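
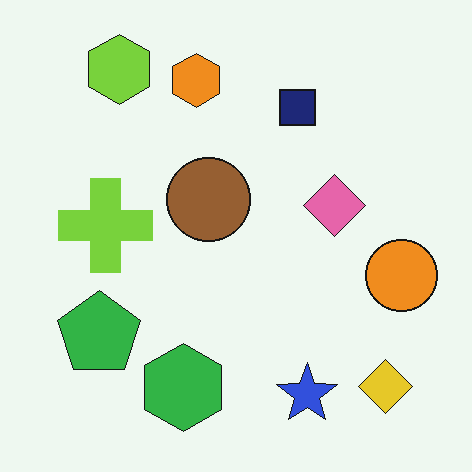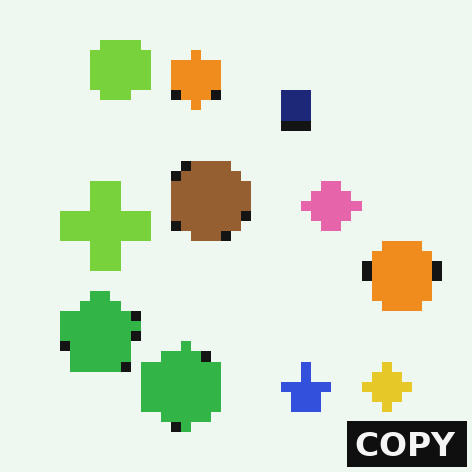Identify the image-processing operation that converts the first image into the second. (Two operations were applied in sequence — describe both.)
This is the original image heavily pixelated into large blocks, then watermarked with the text "COPY" in the lower-right corner.

Shapes are reduced to large square blocks; fine edges and outlines are lost — a downscale-then-upscale (mosaic) effect. A dark label reading "COPY" appears in the lower-right corner.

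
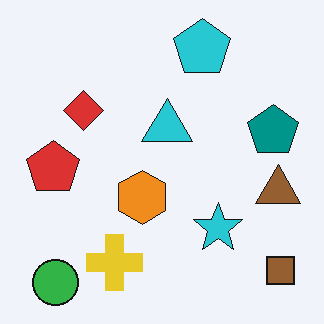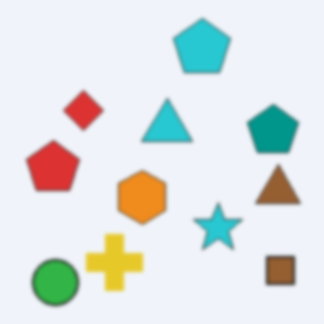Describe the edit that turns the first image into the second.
The image was lightly blurred.

Shape edges and outlines are uniformly softened across the whole image.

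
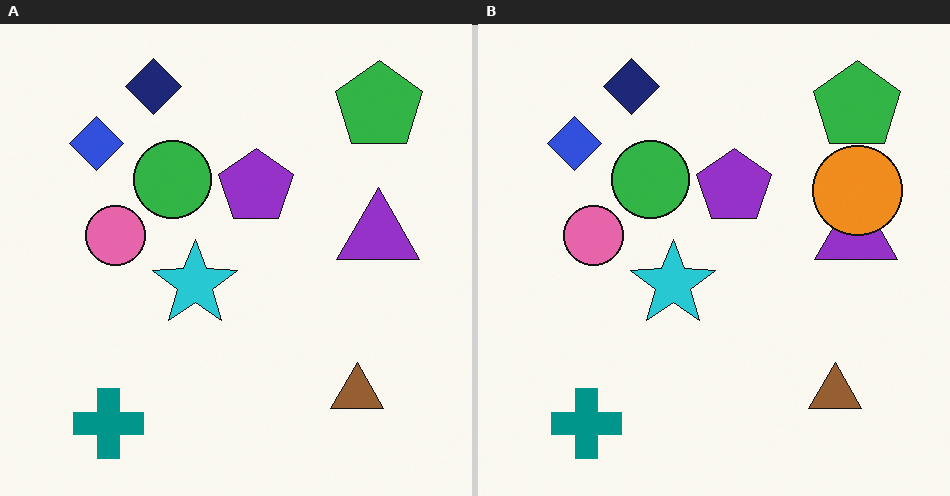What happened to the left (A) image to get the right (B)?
The transformation is: overlaid with an additional orange circle.

An orange circle appears in the right (B) image that is absent from the left (A).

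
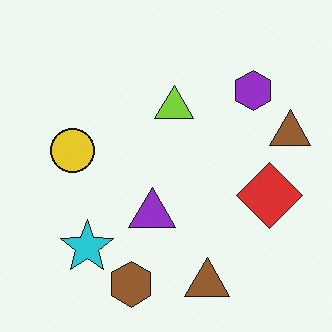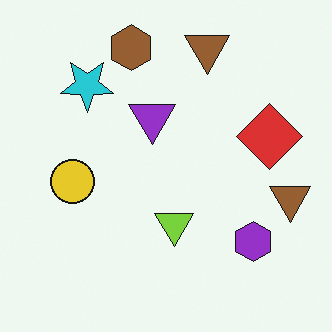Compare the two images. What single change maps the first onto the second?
The transformation is: flipped vertically (top ↔ bottom).

The brown hexagon is in the bottom of the first image and the top of the second — shapes on opposite sides of the horizontal midline have swapped in a mirror flip.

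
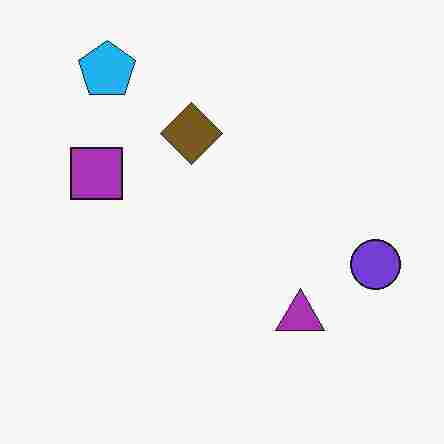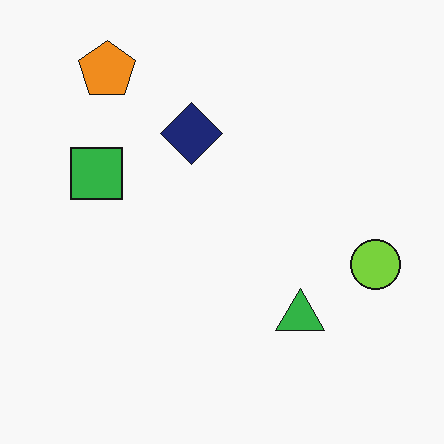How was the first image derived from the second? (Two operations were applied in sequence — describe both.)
The transformation is: hue-shifted through roughly half the color wheel, then heavily JPEG-compressed with obvious blocking artifacts.

Every shape's color has rotated by the same amount around the hue wheel — a uniform hue shift. Blocky 8×8 compression artifacts appear around shape edges and the flat background shows ringing — characteristic JPEG degradation.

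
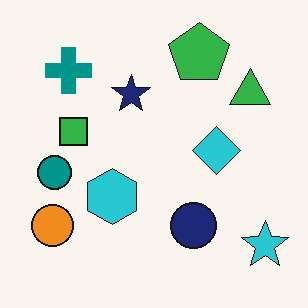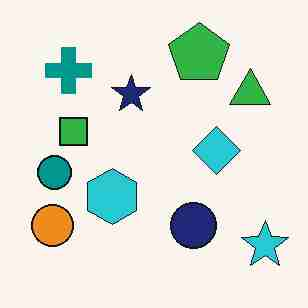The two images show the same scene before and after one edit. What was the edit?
The transformation is: degraded with heavy JPEG compression.

Blocky 8×8 compression artifacts appear around shape edges and the flat background shows ringing — characteristic JPEG degradation.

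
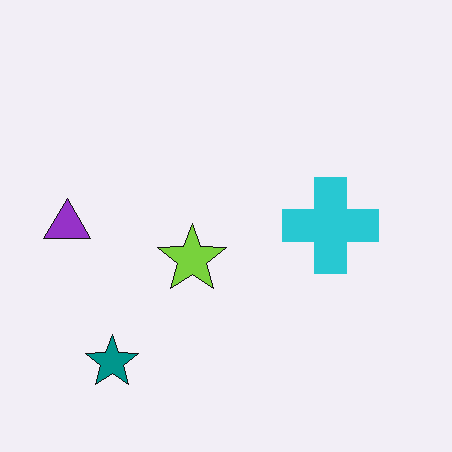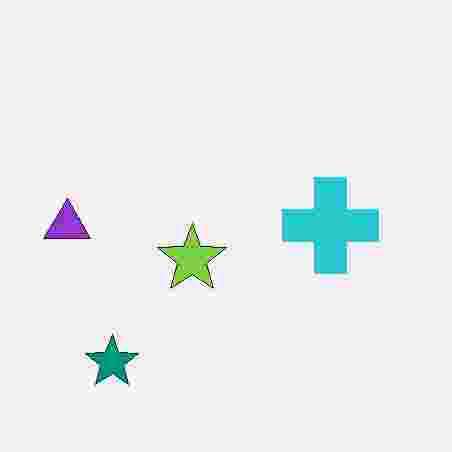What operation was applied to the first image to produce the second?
The image was degraded with heavy JPEG compression.

Blocky 8×8 compression artifacts appear around shape edges and the flat background shows ringing — characteristic JPEG degradation.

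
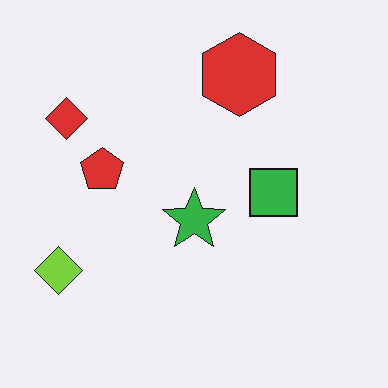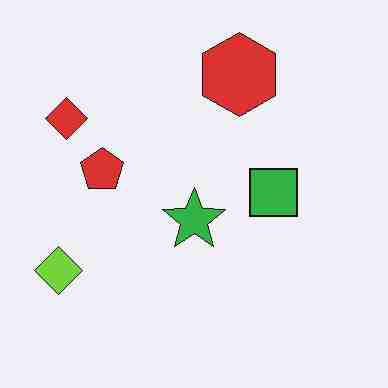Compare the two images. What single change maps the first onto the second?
This is the original image degraded with heavy JPEG compression.

Blocky 8×8 compression artifacts appear around shape edges and the flat background shows ringing — characteristic JPEG degradation.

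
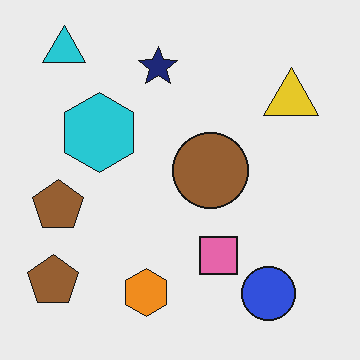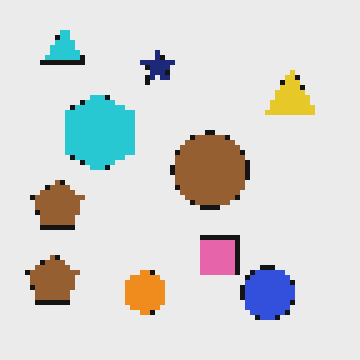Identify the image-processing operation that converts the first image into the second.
The second image is the first lightly pixelated (a mild mosaic effect).

Shapes are reduced to large square blocks; fine edges and outlines are lost — a downscale-then-upscale (mosaic) effect.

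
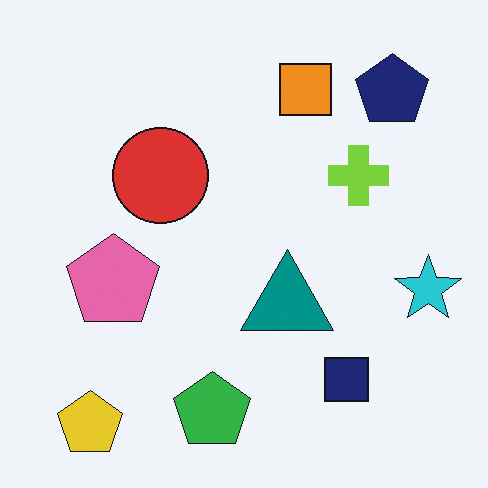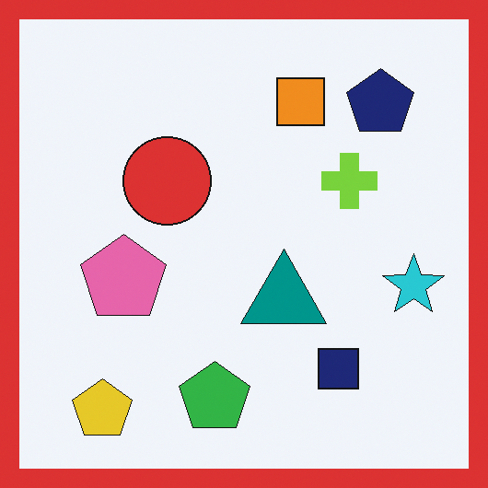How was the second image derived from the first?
The image was framed with a red border.

A solid red frame runs around the edge of the second image, with the content slightly shrunk inside it.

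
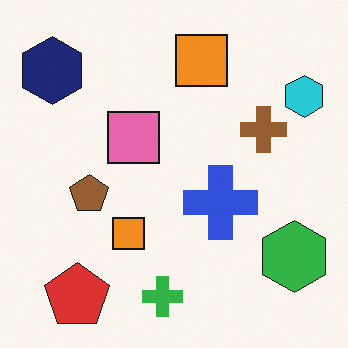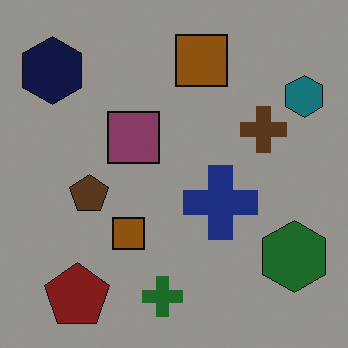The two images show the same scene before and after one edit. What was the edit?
The transformation is: noticeably darkened.

Every pixel — background and shapes alike — is uniformly darkened.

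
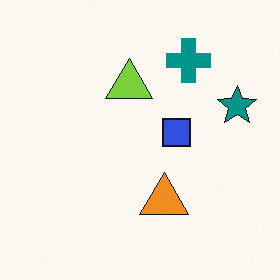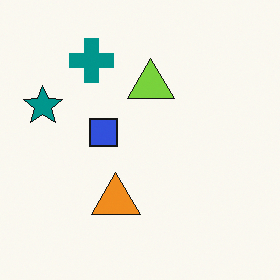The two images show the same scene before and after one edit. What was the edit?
The transformation is: flipped horizontally (left ↔ right).

The teal star is in the right of the first image and the left of the second — shapes on opposite sides of the vertical midline have swapped in a mirror flip.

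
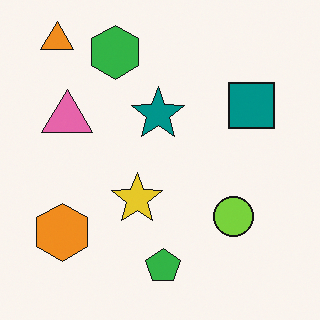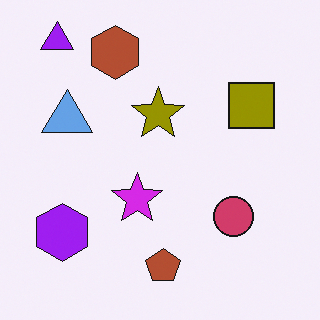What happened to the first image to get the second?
Hue-shifted through roughly half the color wheel.

Every shape's color has rotated by the same amount around the hue wheel — a uniform hue shift.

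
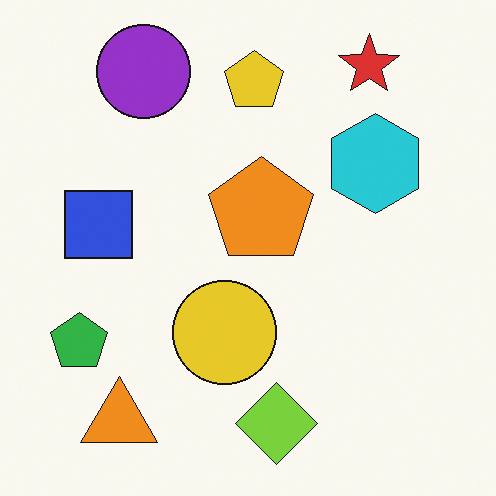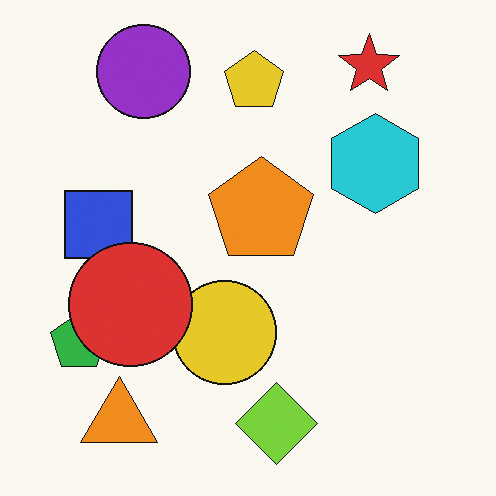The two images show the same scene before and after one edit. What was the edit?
Overlaid with an additional red circle.

A red circle appears in the second image that is absent from the first.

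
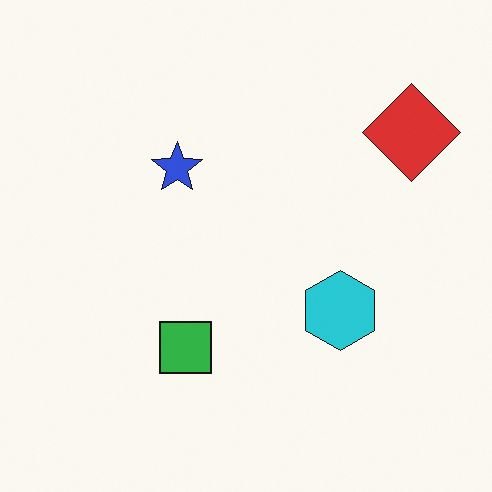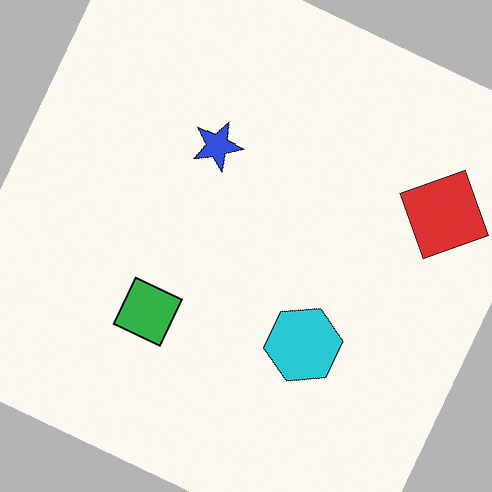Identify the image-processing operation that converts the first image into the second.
The transformation is: rotated clockwise by a clearly visible amount.

Every shape is tilted by the same angle and the image corners show triangular fill wedges — a whole-image rotation by a non-right angle.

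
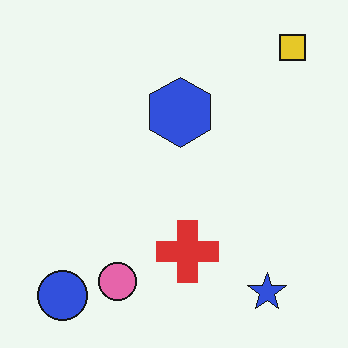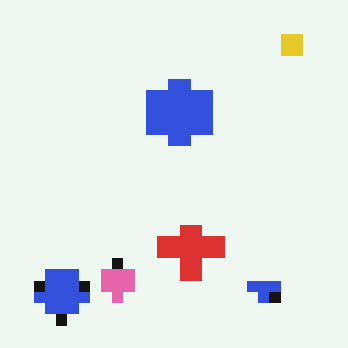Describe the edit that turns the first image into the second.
It was heavily pixelated into large blocks.

Shapes are reduced to large square blocks; fine edges and outlines are lost — a downscale-then-upscale (mosaic) effect.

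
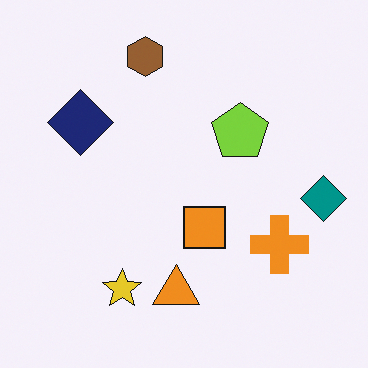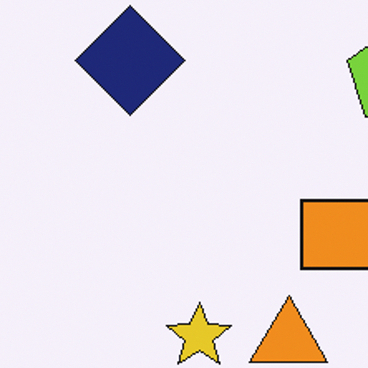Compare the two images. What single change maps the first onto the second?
The image was cropped to a noticeably smaller region and rescaled.

The visible shapes are larger and the field of view is narrower; shapes near the original edges may be partly or wholly outside the frame — a crop-and-rescale.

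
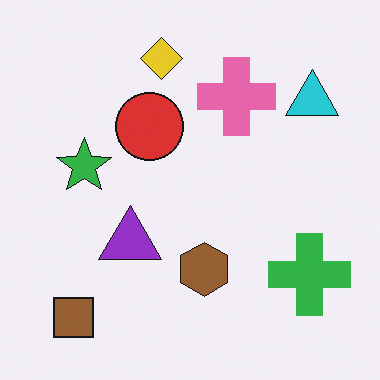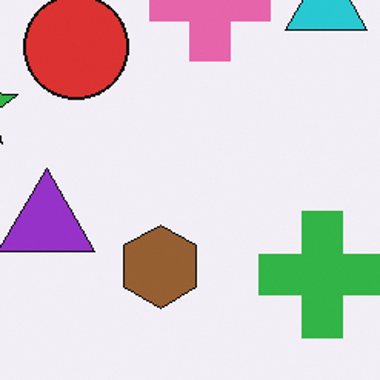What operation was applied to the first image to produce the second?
The transformation is: cropped slightly and scaled back up.

The visible shapes are larger and the field of view is narrower; shapes near the original edges may be partly or wholly outside the frame — a crop-and-rescale.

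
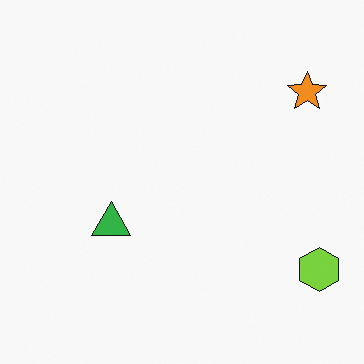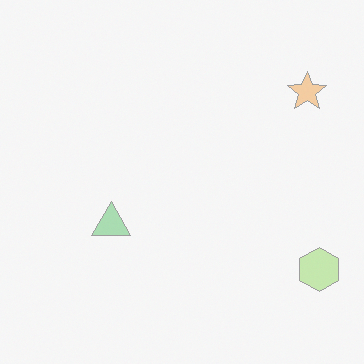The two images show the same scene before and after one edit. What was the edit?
The second image is the first given much lower contrast.

Tones are pushed toward mid-grey across the whole image — a global contrast change.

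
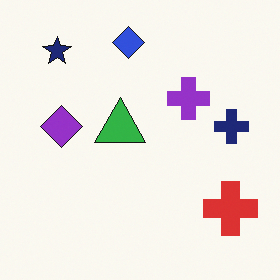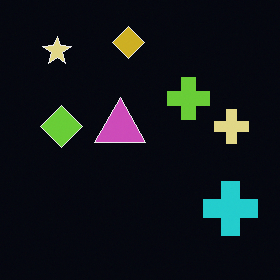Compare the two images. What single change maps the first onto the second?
The image was color-inverted (negative).

The light background has become dark and every shape's color is its complement — a photographic negative.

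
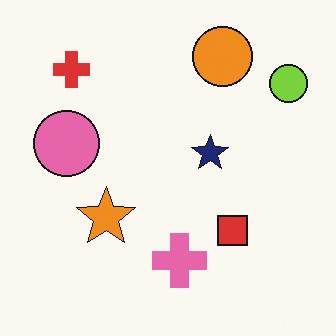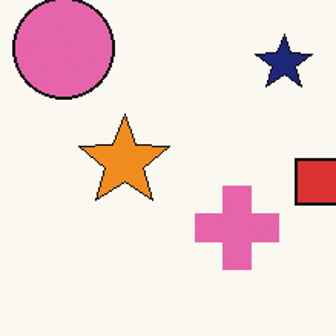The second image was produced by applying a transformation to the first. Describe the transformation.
It was cropped slightly and scaled back up.

The visible shapes are larger and the field of view is narrower; shapes near the original edges may be partly or wholly outside the frame — a crop-and-rescale.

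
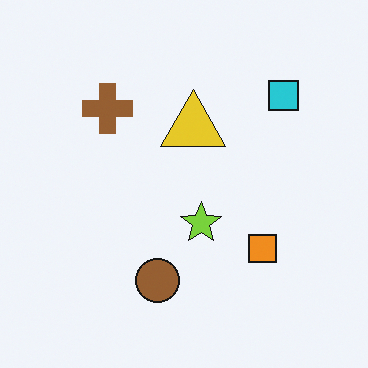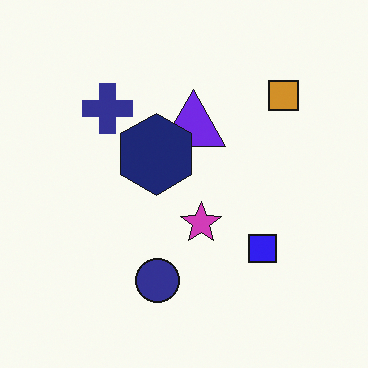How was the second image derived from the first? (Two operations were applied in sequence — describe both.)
It was hue-shifted by a large amount, then overlaid with an additional navy hexagon.

Every shape's color has rotated by the same amount around the hue wheel — a uniform hue shift. A navy hexagon appears in the second image that is absent from the first.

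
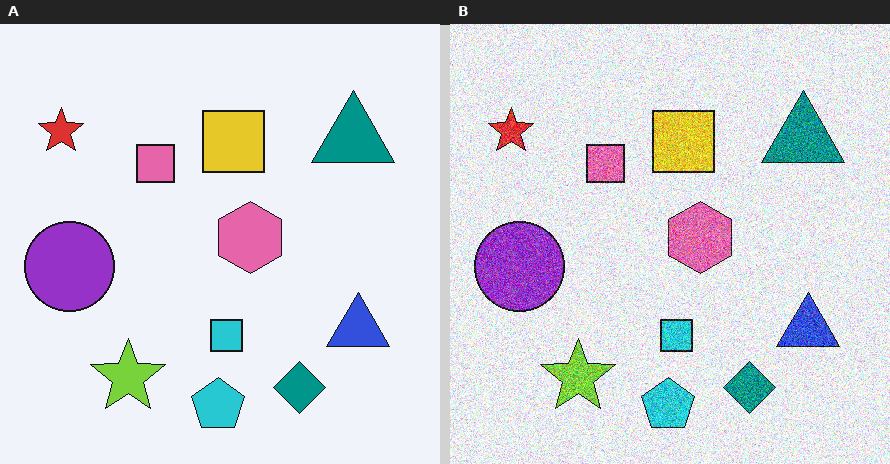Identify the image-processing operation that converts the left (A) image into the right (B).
It was degraded with strong gaussian noise.

Random speckle covers the whole image, including the flat background.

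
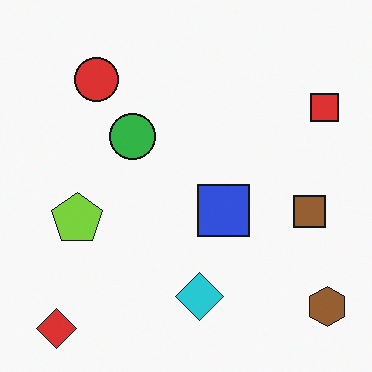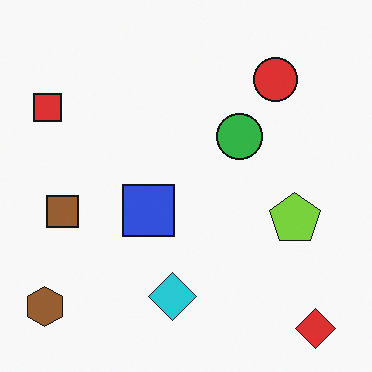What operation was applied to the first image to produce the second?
The transformation is: flipped horizontally (left ↔ right).

The brown hexagon is in the bottom-right of the first image and the bottom-left of the second — shapes on opposite sides of the vertical midline have swapped in a mirror flip.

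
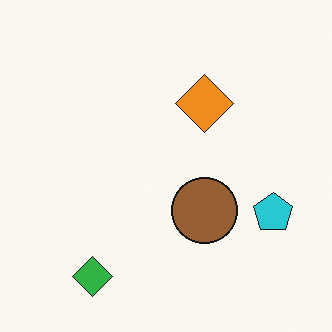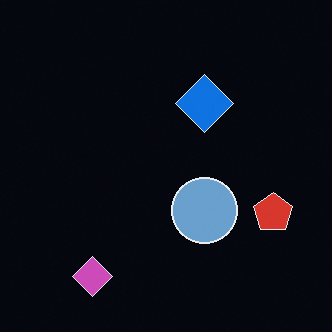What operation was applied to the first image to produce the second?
The image was color-inverted (negative).

The light background has become dark and every shape's color is its complement — a photographic negative.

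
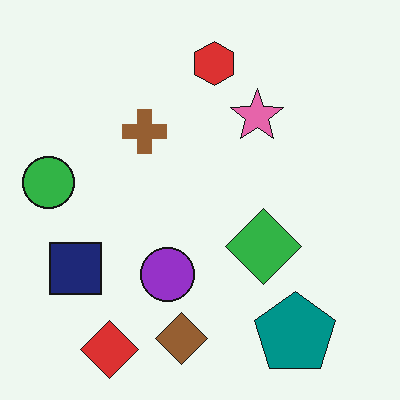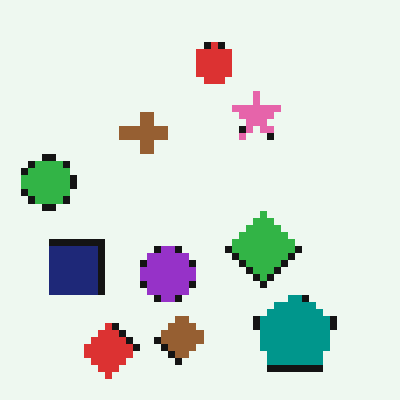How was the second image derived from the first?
It was moderately pixelated.

Shapes are reduced to large square blocks; fine edges and outlines are lost — a downscale-then-upscale (mosaic) effect.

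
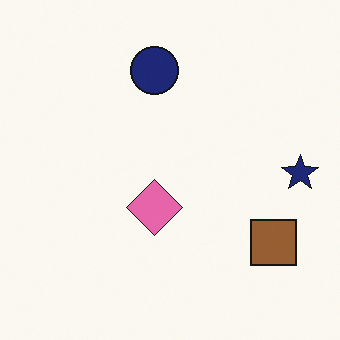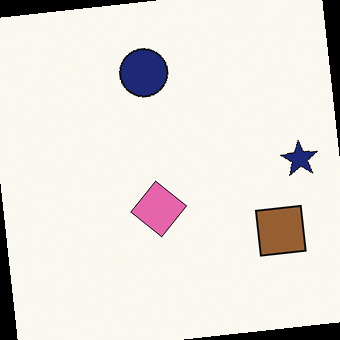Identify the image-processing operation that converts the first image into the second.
It was rotated counter-clockwise by a slight angle.

Every shape is tilted by the same angle and the image corners show triangular fill wedges — a whole-image rotation by a non-right angle.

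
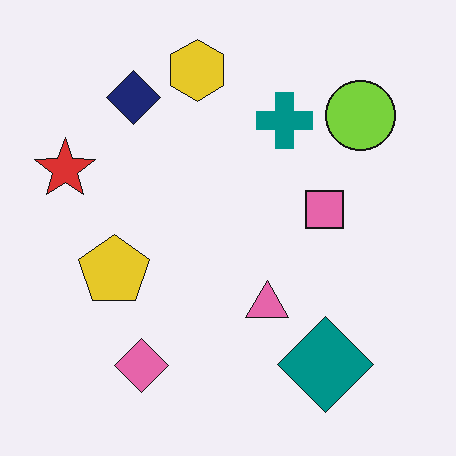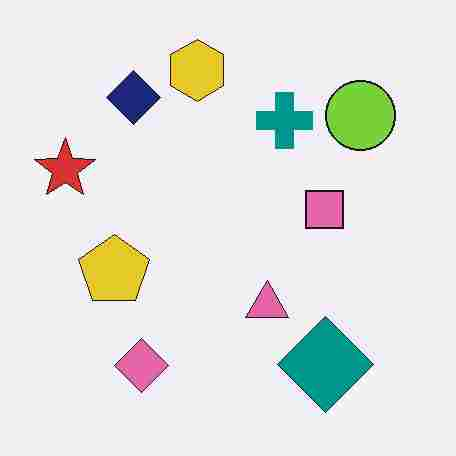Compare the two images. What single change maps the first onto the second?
This is the original image degraded with heavy JPEG compression.

Blocky 8×8 compression artifacts appear around shape edges and the flat background shows ringing — characteristic JPEG degradation.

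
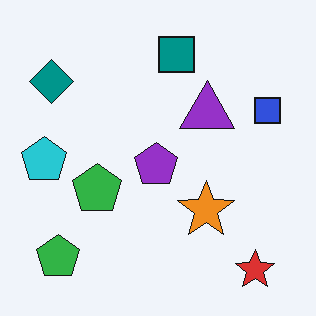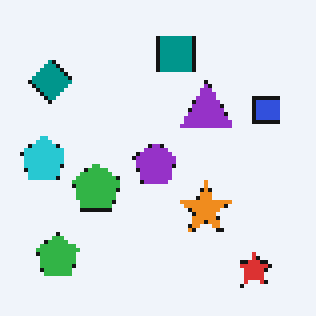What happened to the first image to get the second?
It was lightly pixelated (a mild mosaic effect).

Shapes are reduced to large square blocks; fine edges and outlines are lost — a downscale-then-upscale (mosaic) effect.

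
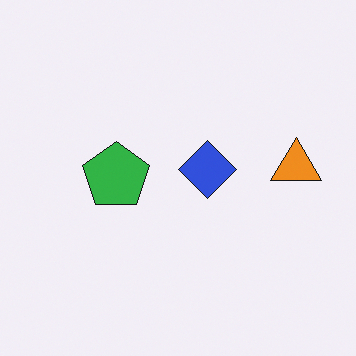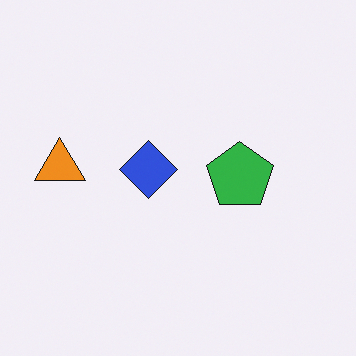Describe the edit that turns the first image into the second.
The transformation is: flipped horizontally (left ↔ right).

The orange triangle is in the right of the first image and the left of the second — shapes on opposite sides of the vertical midline have swapped in a mirror flip.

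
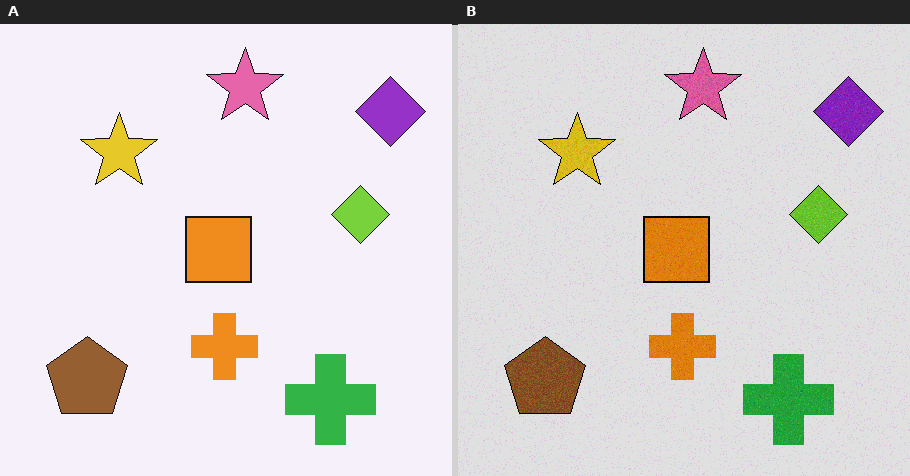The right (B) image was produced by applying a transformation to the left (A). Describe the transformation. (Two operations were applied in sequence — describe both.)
The right (B) image is the left (A) degraded with subtle gaussian noise, then moderately posterized.

Random speckle covers the whole image, including the flat background. Each flat color has snapped to a coarser quantized level — most visibly, the near-white background has dropped to a flat grey.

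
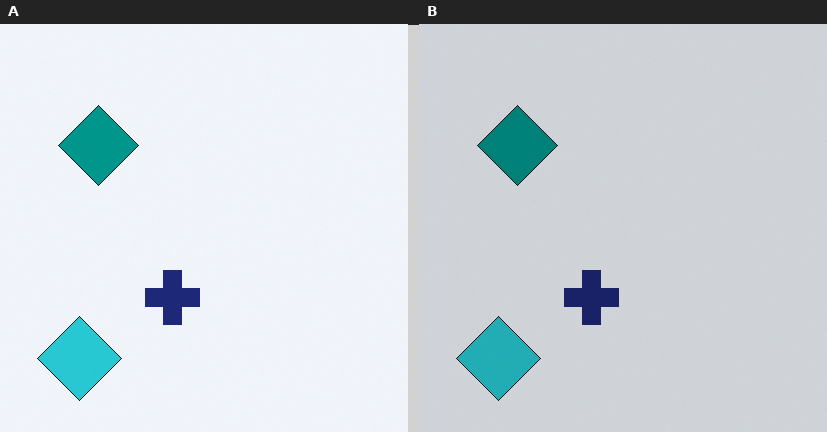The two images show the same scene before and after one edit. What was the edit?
The right (B) image is the left (A) slightly darkened.

Every pixel — background and shapes alike — is uniformly darkened.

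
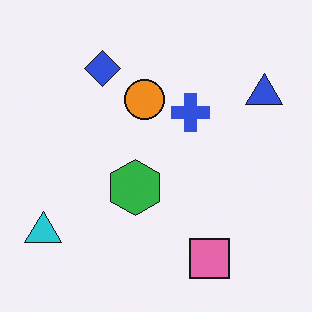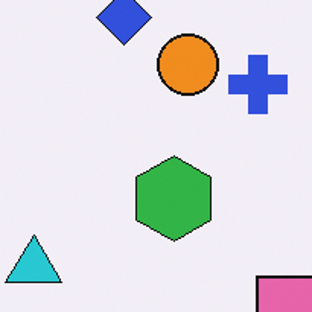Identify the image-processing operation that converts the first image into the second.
Cropped slightly and scaled back up.

The visible shapes are larger and the field of view is narrower; shapes near the original edges may be partly or wholly outside the frame — a crop-and-rescale.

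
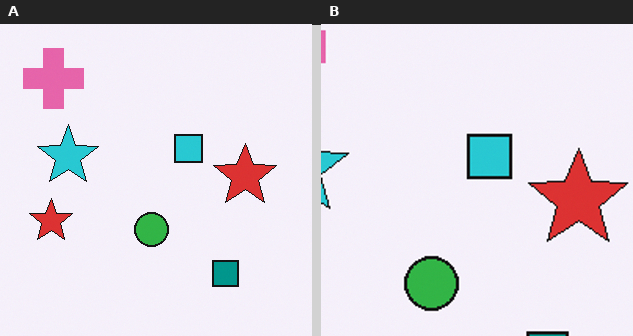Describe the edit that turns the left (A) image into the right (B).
This is the original image cropped to a modestly smaller region and rescaled.

The visible shapes are larger and the field of view is narrower; shapes near the original edges may be partly or wholly outside the frame — a crop-and-rescale.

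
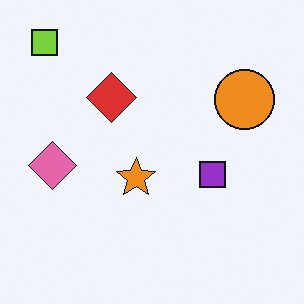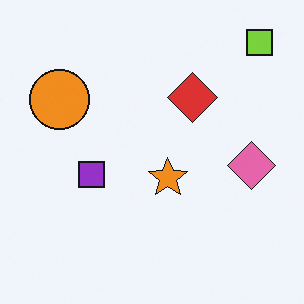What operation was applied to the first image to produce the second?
The transformation is: flipped horizontally (left ↔ right).

The lime square is in the top-left of the first image and the top-right of the second — shapes on opposite sides of the vertical midline have swapped in a mirror flip.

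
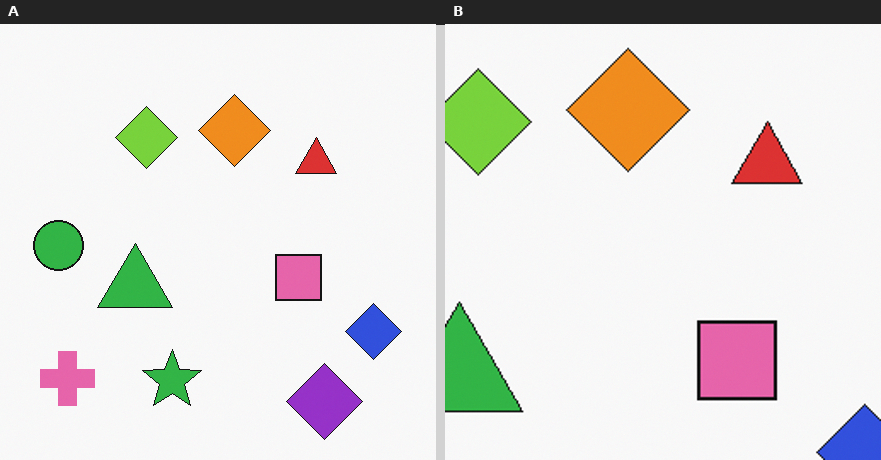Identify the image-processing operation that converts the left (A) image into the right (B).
This is the original image cropped to a noticeably smaller region and rescaled.

The visible shapes are larger and the field of view is narrower; shapes near the original edges may be partly or wholly outside the frame — a crop-and-rescale.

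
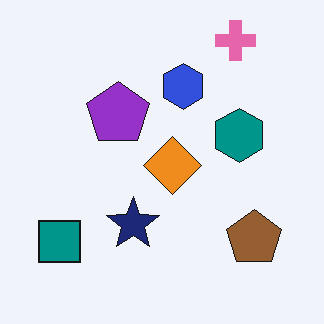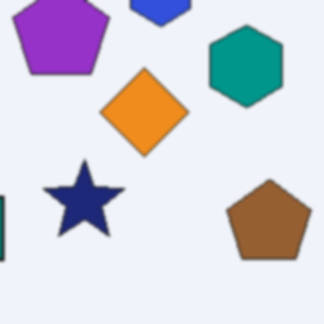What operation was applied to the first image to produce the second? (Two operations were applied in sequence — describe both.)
The image was cropped slightly and scaled back up, then given a subtle gaussian blur.

The visible shapes are larger and the field of view is narrower; shapes near the original edges may be partly or wholly outside the frame — a crop-and-rescale. Shape edges and outlines are uniformly softened across the whole image.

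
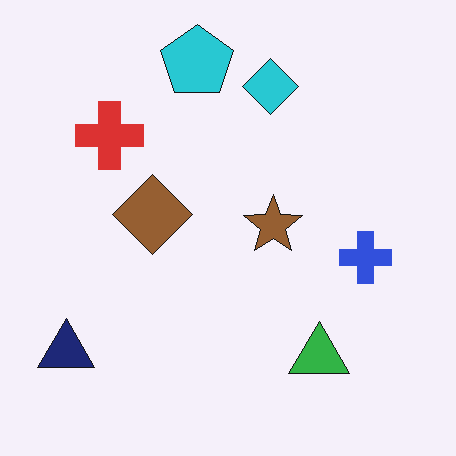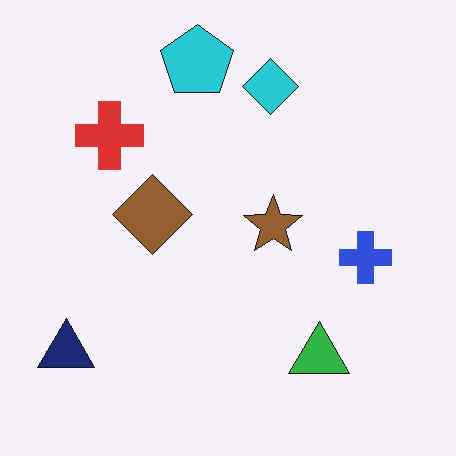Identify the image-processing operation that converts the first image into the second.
The transformation is: given moderate JPEG compression.

Blocky 8×8 compression artifacts appear around shape edges and the flat background shows ringing — characteristic JPEG degradation.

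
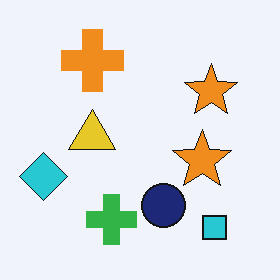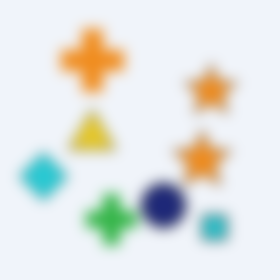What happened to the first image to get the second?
The transformation is: heavily blurred.

Shape edges and outlines are uniformly softened across the whole image.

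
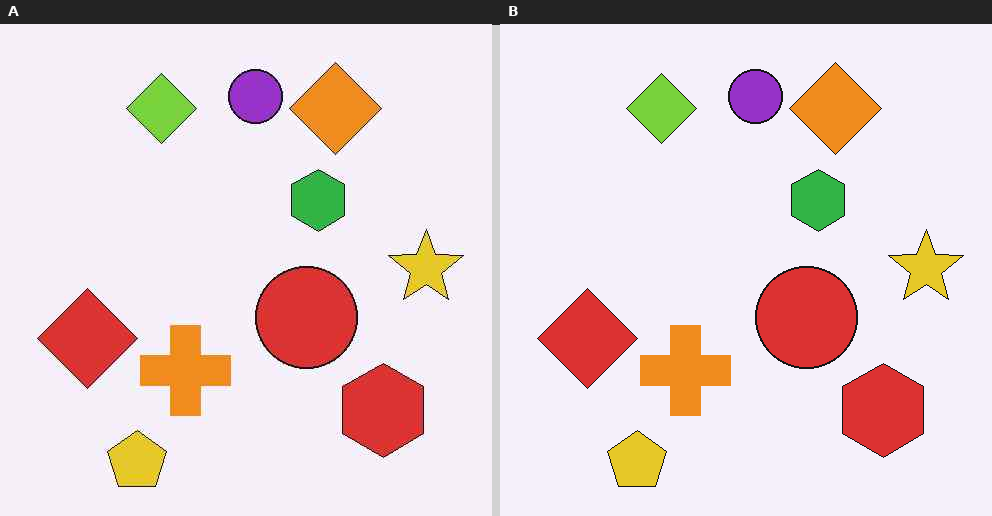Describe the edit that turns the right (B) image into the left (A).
It was given moderate JPEG compression.

Blocky 8×8 compression artifacts appear around shape edges and the flat background shows ringing — characteristic JPEG degradation.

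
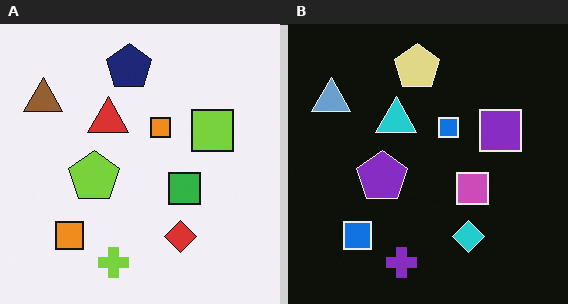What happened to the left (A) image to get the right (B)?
The transformation is: color-inverted (negative).

The light background has become dark and every shape's color is its complement — a photographic negative.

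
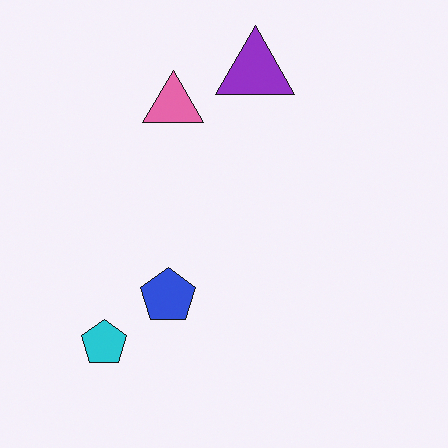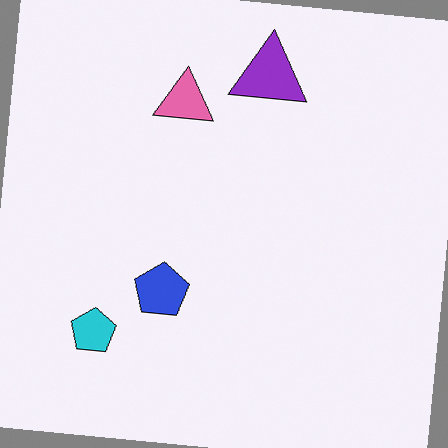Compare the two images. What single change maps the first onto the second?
Rotated clockwise by a slight angle.

Every shape is tilted by the same angle and the image corners show triangular fill wedges — a whole-image rotation by a non-right angle.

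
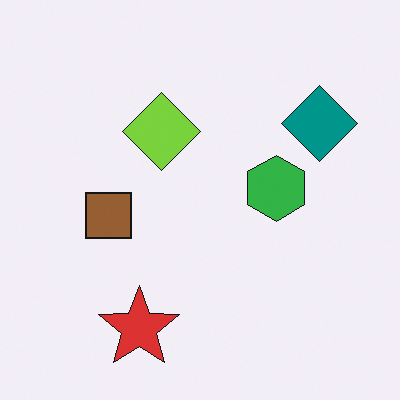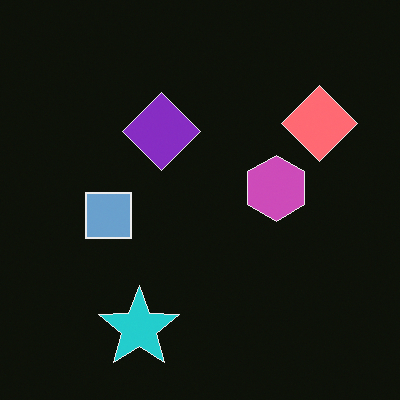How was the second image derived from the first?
It was color-inverted (negative).

The light background has become dark and every shape's color is its complement — a photographic negative.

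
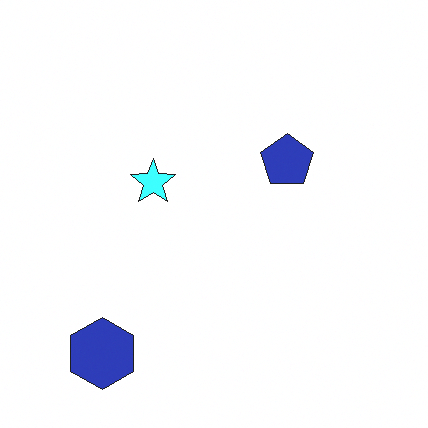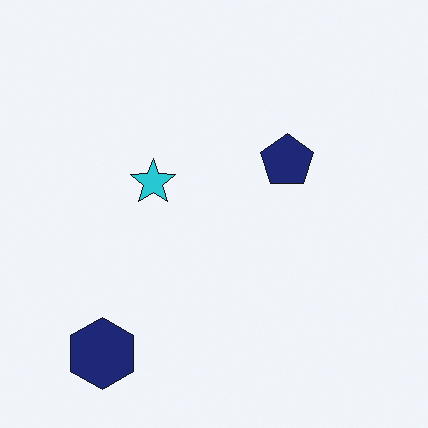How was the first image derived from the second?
The transformation is: substantially brightened.

Every pixel — background and shapes alike — is uniformly brightened.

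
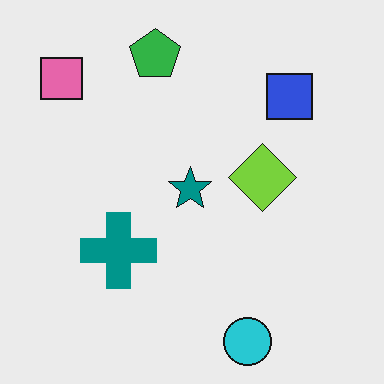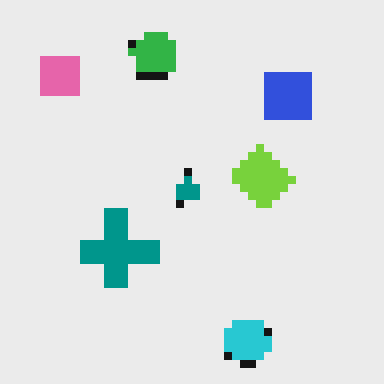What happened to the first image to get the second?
The image was pixelated into visible square blocks.

Shapes are reduced to large square blocks; fine edges and outlines are lost — a downscale-then-upscale (mosaic) effect.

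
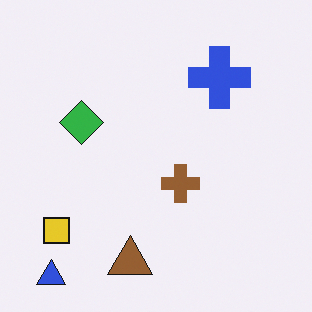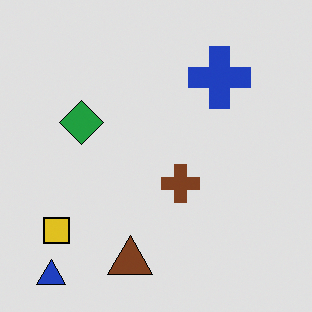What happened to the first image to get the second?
It was posterized to a reduced palette.

Each flat color has snapped to a coarser quantized level — most visibly, the near-white background has dropped to a flat grey.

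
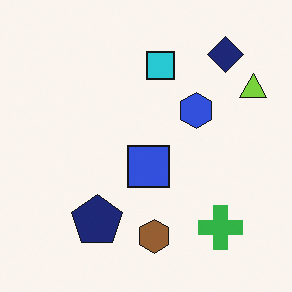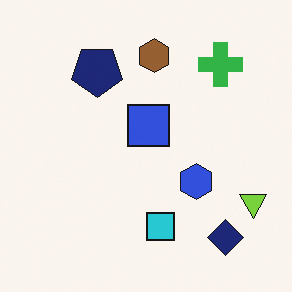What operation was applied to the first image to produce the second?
The second image is the first flipped vertically (top ↔ bottom).

The navy diamond is in the top-right of the first image and the bottom-right of the second — shapes on opposite sides of the horizontal midline have swapped in a mirror flip.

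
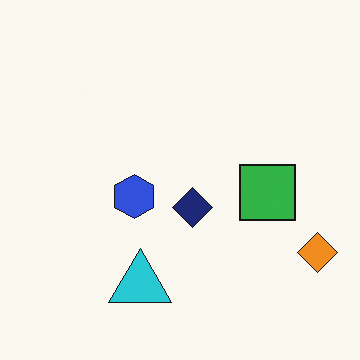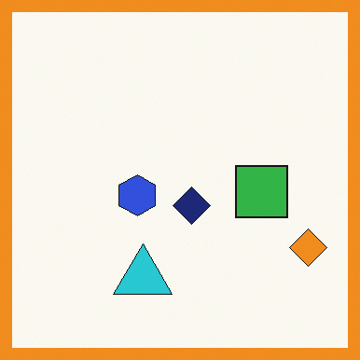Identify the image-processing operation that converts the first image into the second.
This is the original image framed with a orange border.

A solid orange frame runs around the edge of the second image, with the content slightly shrunk inside it.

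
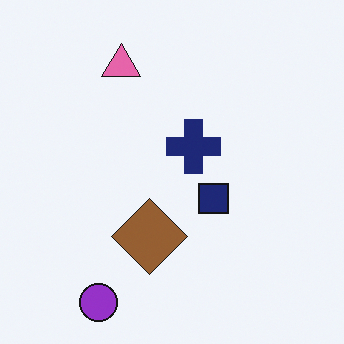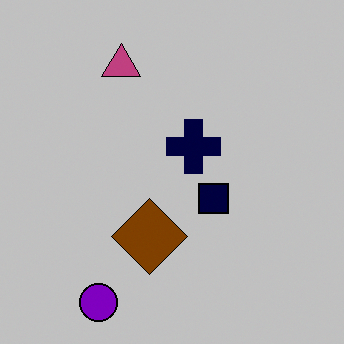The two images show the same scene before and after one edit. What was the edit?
Heavily posterized to just a handful of flat colors.

Each flat color has snapped to a coarser quantized level — most visibly, the near-white background has dropped to a flat grey.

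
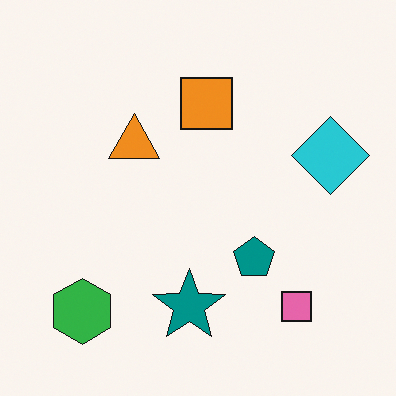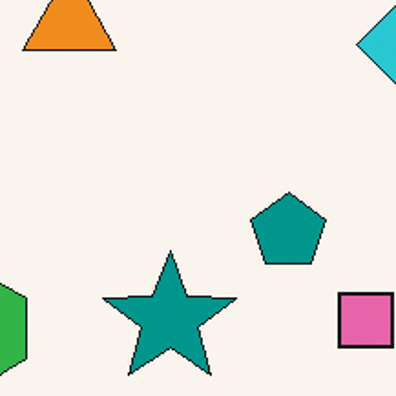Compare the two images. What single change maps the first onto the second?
Cropped to a noticeably smaller region and rescaled.

The visible shapes are larger and the field of view is narrower; shapes near the original edges may be partly or wholly outside the frame — a crop-and-rescale.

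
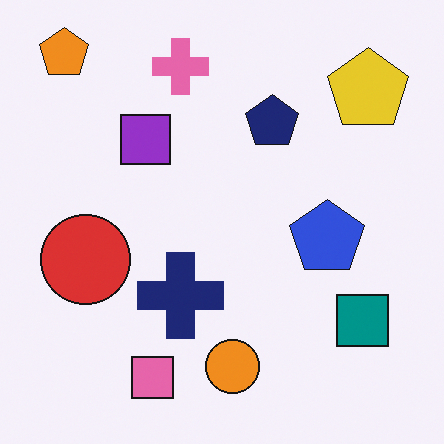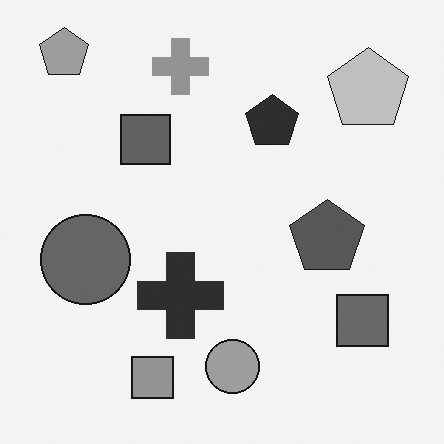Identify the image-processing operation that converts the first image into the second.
The image was converted to grayscale.

All color is removed — every shape is now a shade of grey.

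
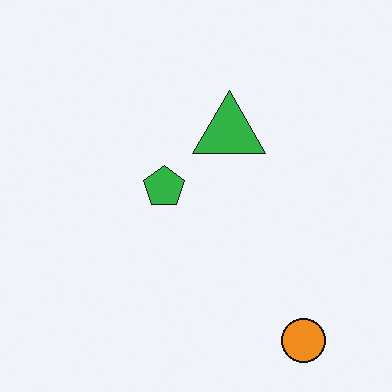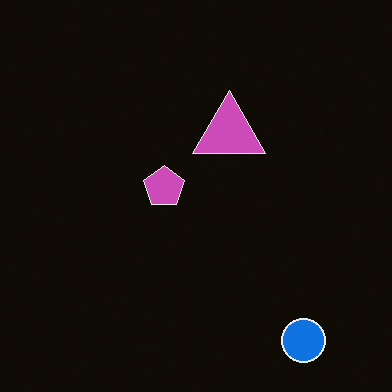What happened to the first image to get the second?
Color-inverted (negative).

The light background has become dark and every shape's color is its complement — a photographic negative.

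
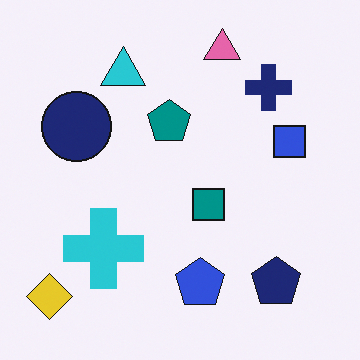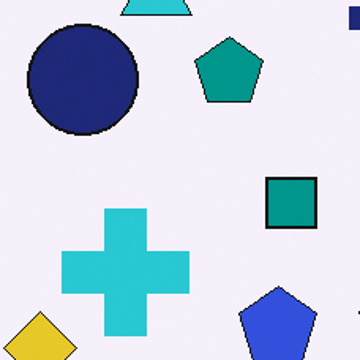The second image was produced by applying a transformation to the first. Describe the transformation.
The image was cropped slightly and scaled back up.

The visible shapes are larger and the field of view is narrower; shapes near the original edges may be partly or wholly outside the frame — a crop-and-rescale.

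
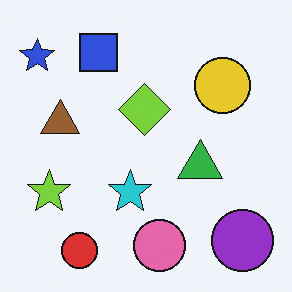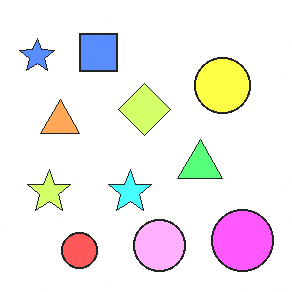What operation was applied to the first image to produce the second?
Substantially brightened.

Every pixel — background and shapes alike — is uniformly brightened.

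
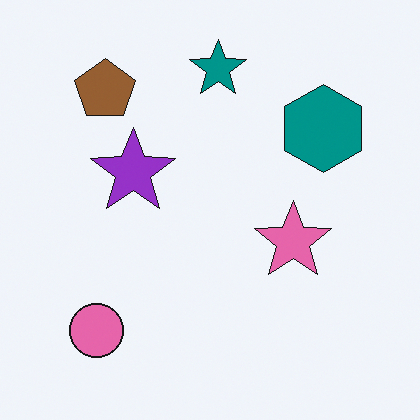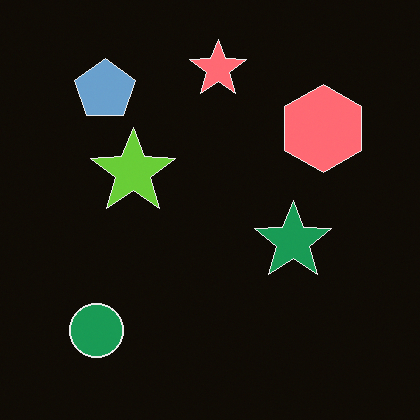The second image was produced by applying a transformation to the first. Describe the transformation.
It was color-inverted (negative).

The light background has become dark and every shape's color is its complement — a photographic negative.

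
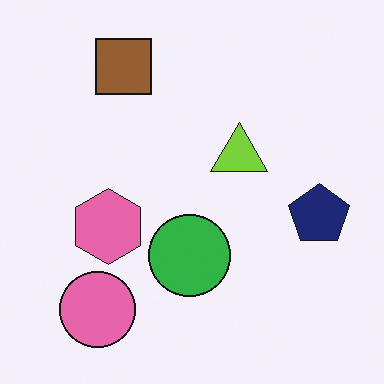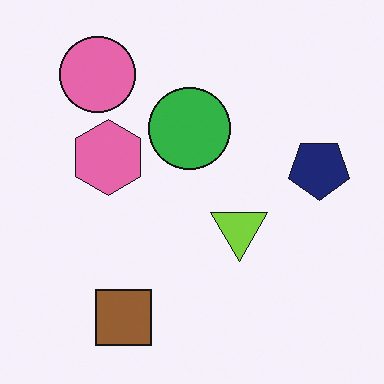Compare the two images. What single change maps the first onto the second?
It was flipped vertically (top ↔ bottom).

The brown square is in the top-left of the first image and the bottom-left of the second — shapes on opposite sides of the horizontal midline have swapped in a mirror flip.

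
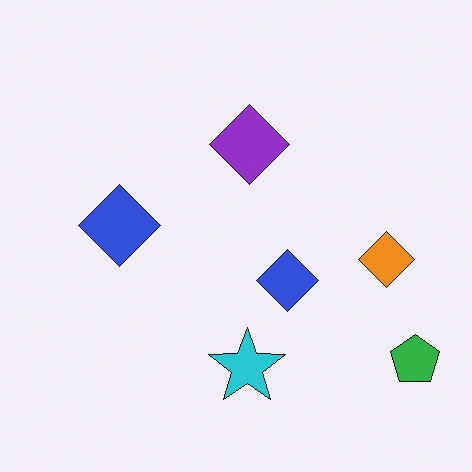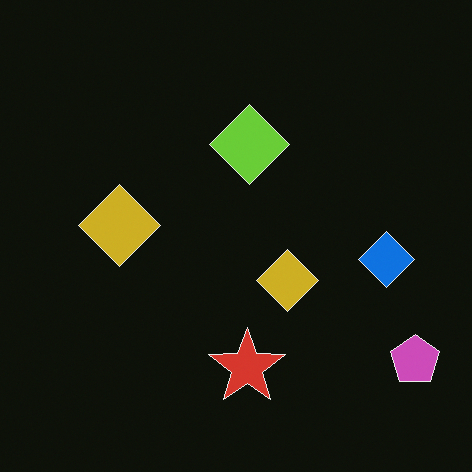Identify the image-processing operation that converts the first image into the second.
The image was color-inverted (negative).

The light background has become dark and every shape's color is its complement — a photographic negative.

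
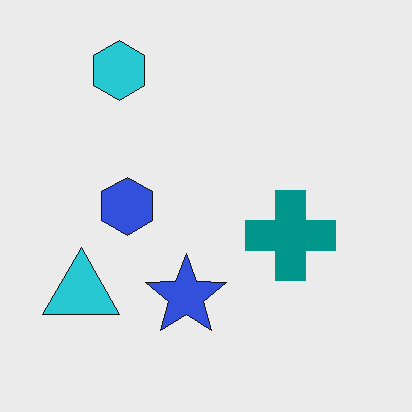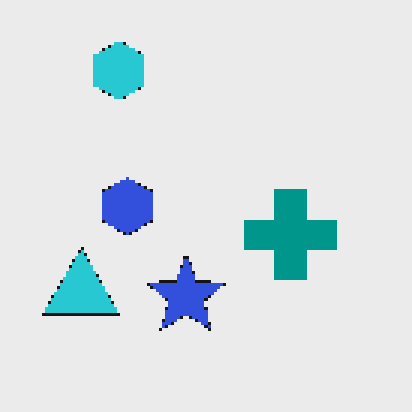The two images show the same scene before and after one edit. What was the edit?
It was mildly pixelated.

Shapes are reduced to large square blocks; fine edges and outlines are lost — a downscale-then-upscale (mosaic) effect.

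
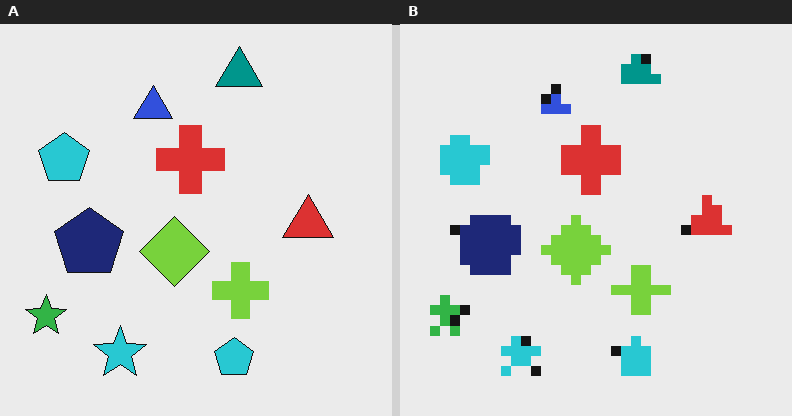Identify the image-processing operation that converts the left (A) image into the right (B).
Heavily pixelated into large blocks.

Shapes are reduced to large square blocks; fine edges and outlines are lost — a downscale-then-upscale (mosaic) effect.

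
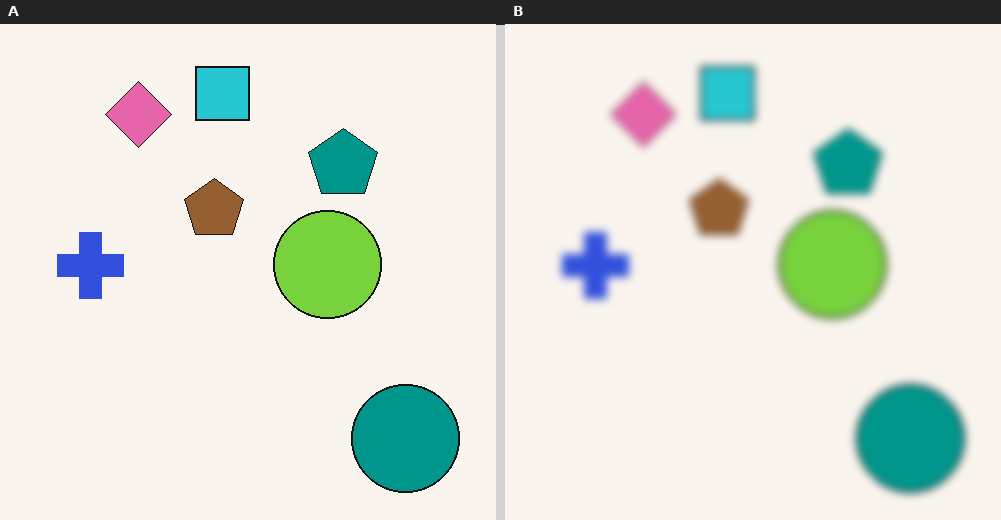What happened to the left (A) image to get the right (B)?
The transformation is: moderately blurred.

Shape edges and outlines are uniformly softened across the whole image.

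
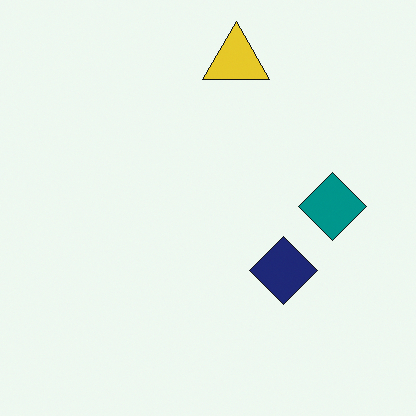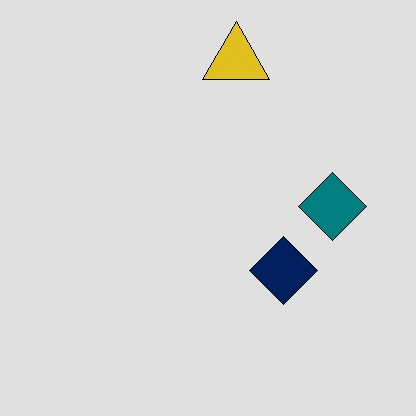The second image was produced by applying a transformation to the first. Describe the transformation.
It was moderately posterized.

Each flat color has snapped to a coarser quantized level — most visibly, the near-white background has dropped to a flat grey.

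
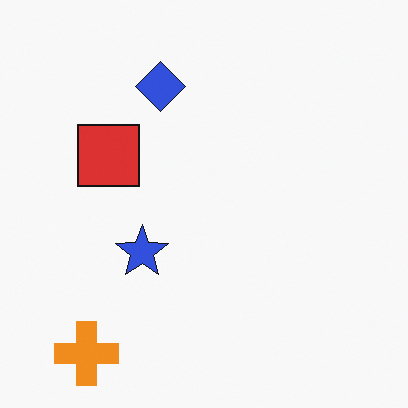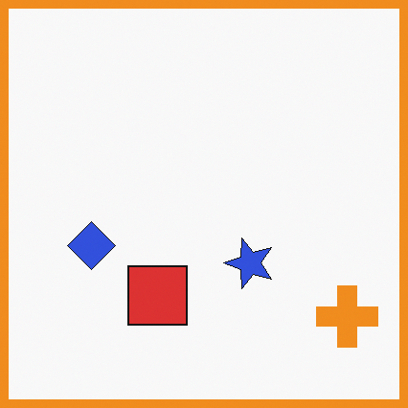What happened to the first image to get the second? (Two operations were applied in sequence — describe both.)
The transformation is: rotated 90° counter-clockwise, then framed with a orange border.

The orange cross sits in the bottom-left of the first image and the bottom-right of the second — consistent with a whole-image 90° counter-clockwise rotation. A solid orange frame runs around the edge of the second image, with the content slightly shrunk inside it.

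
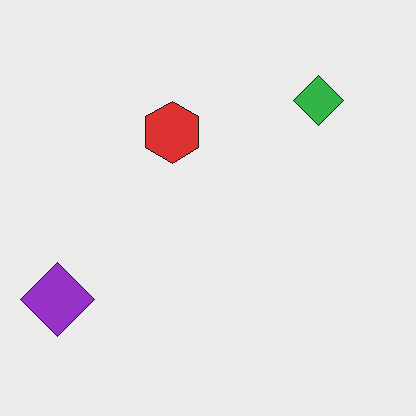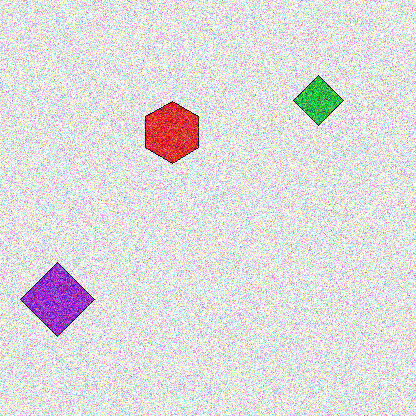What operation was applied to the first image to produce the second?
It was degraded with heavy additive noise.

Random speckle covers the whole image, including the flat background.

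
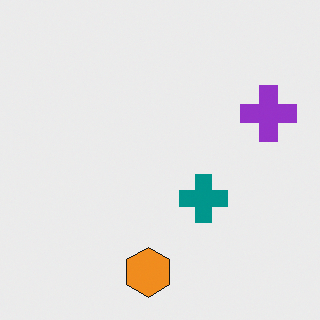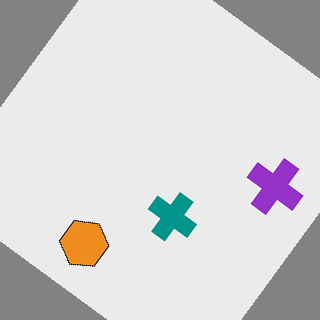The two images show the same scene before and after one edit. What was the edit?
The transformation is: rotated clockwise by a large amount — several tens of degrees.

Every shape is tilted by the same angle and the image corners show triangular fill wedges — a whole-image rotation by a non-right angle.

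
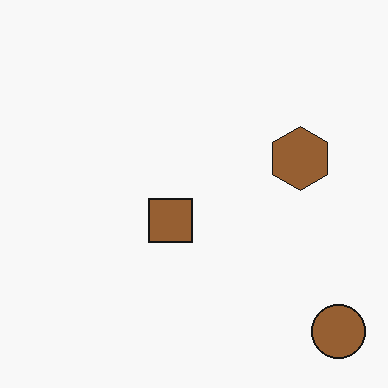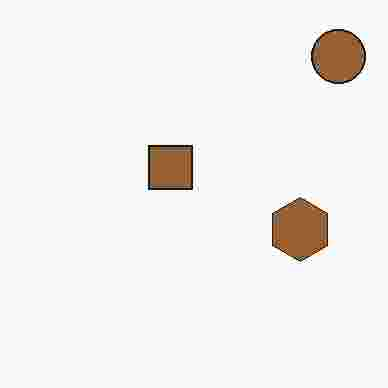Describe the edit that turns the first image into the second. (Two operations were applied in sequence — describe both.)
The transformation is: flipped vertically (top ↔ bottom), then heavily JPEG-compressed with obvious blocking artifacts.

The brown circle is in the bottom-right of the first image and the top-right of the second — shapes on opposite sides of the horizontal midline have swapped in a mirror flip. Blocky 8×8 compression artifacts appear around shape edges and the flat background shows ringing — characteristic JPEG degradation.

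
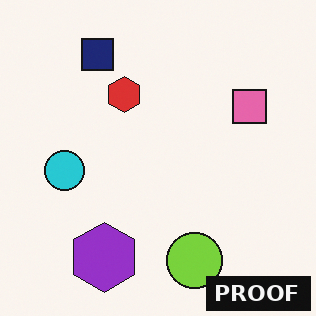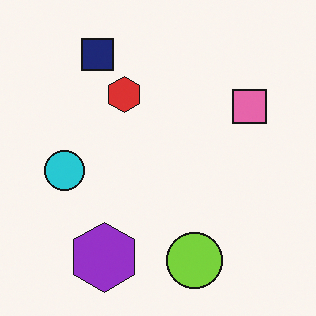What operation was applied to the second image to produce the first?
The image was watermarked with the text "PROOF" in the lower-right corner.

A dark label reading "PROOF" appears in the lower-right corner.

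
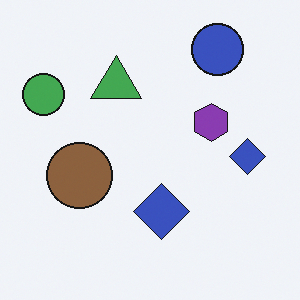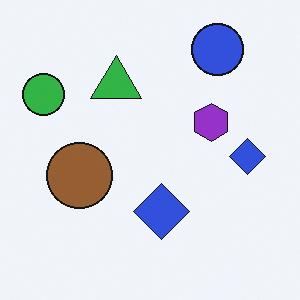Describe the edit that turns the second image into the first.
The first image is the second slightly desaturated.

All colors are more muted and greyish — a global saturation change.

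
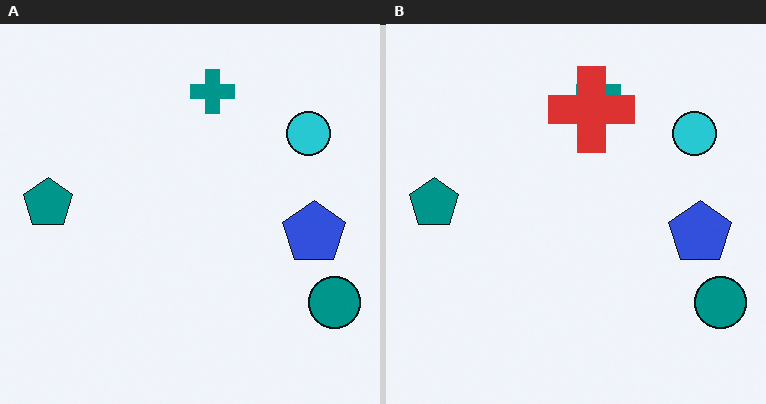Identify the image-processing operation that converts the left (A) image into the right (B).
The transformation is: overlaid with an additional red cross.

A red cross appears in the right (B) image that is absent from the left (A).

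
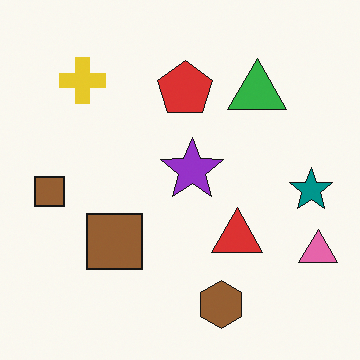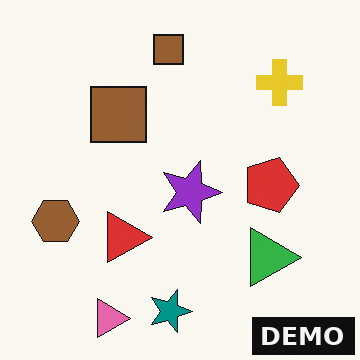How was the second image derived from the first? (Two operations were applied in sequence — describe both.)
The image was rotated 90° clockwise, then watermarked with the text "DEMO" in the lower-right corner.

The pink triangle sits in the bottom-right of the first image and the bottom-left of the second — consistent with a whole-image 90° clockwise rotation. A dark label reading "DEMO" appears in the lower-right corner.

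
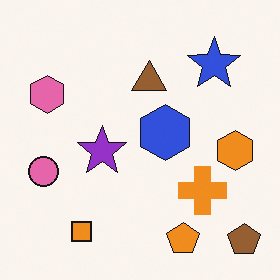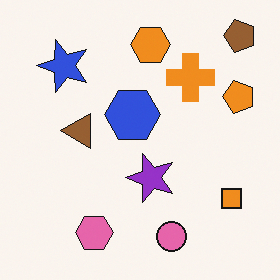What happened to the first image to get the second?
It was rotated 90° counter-clockwise.

The brown pentagon sits in the bottom-right of the first image and the top-right of the second — consistent with a whole-image 90° counter-clockwise rotation.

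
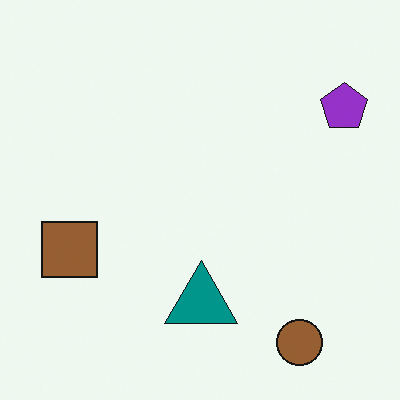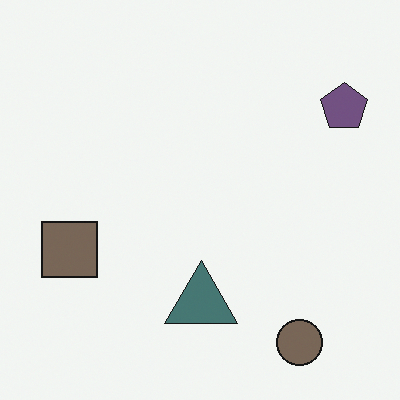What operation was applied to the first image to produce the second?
It was made much more muted (saturation change).

All colors are more muted and greyish — a global saturation change.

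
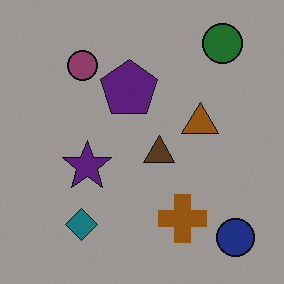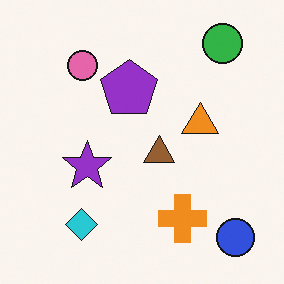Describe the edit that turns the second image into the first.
The image was substantially darkened.

Every pixel — background and shapes alike — is uniformly darkened.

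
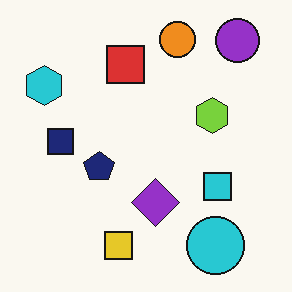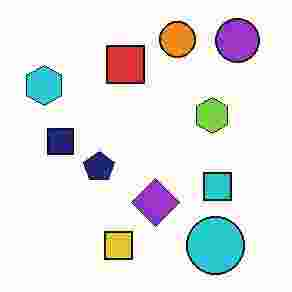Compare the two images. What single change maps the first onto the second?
The image was degraded with heavy JPEG compression.

Blocky 8×8 compression artifacts appear around shape edges and the flat background shows ringing — characteristic JPEG degradation.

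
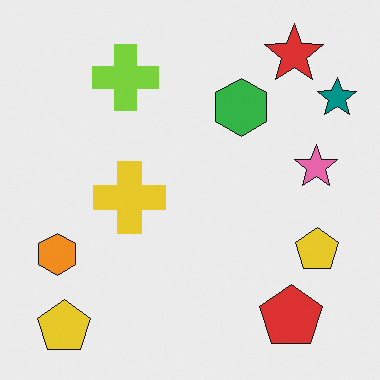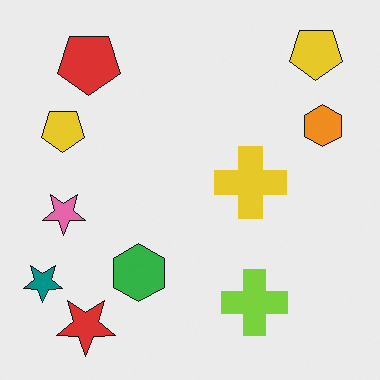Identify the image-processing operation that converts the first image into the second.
This is the original image rotated 180°.

The teal star sits in the top-right of the first image and the bottom-left of the second — consistent with a whole-image 180° rotation.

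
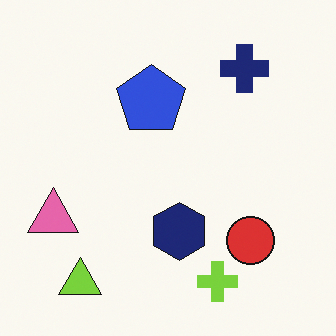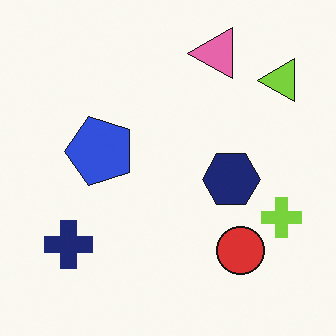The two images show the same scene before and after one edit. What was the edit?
This is the original image transposed (reflected across the top-left ↔ bottom-right diagonal).

Shapes have swapped their row and column positions — what was in the top-right is now in the bottom-left — a diagonal reflection.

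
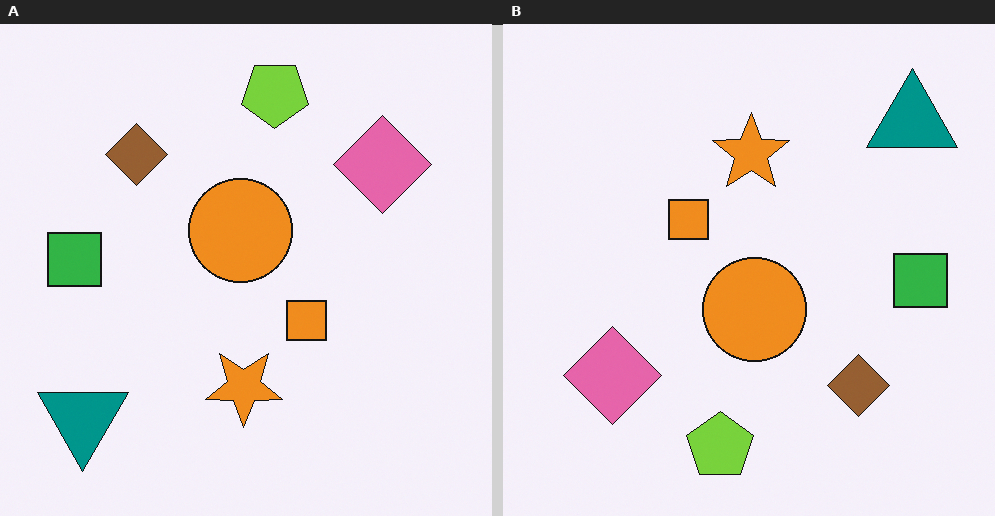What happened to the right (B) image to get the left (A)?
It was rotated 180°.

The teal triangle sits in the top-right of the right (B) image and the bottom-left of the left (A) — consistent with a whole-image 180° rotation.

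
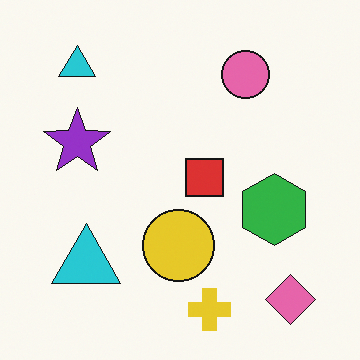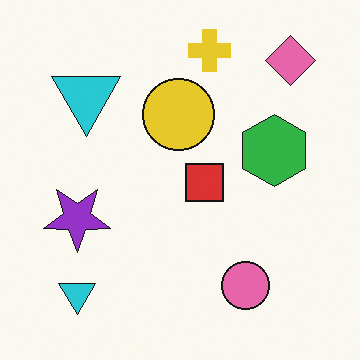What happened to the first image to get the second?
Flipped vertically (top ↔ bottom).

The yellow cross is in the bottom of the first image and the top of the second — shapes on opposite sides of the horizontal midline have swapped in a mirror flip.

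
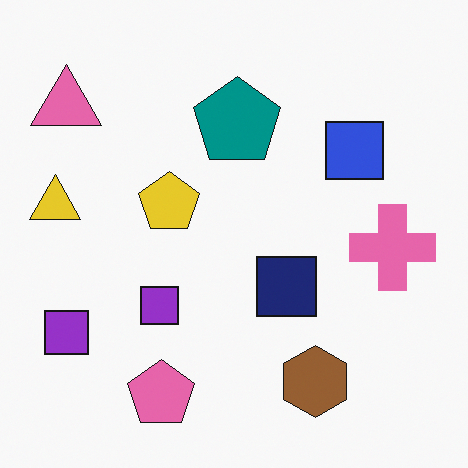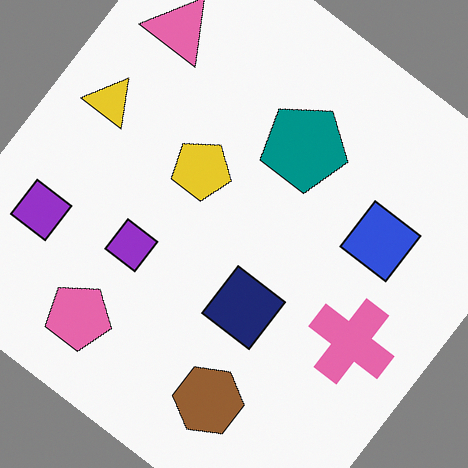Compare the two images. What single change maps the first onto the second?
Rotated clockwise by a large amount — several tens of degrees.

Every shape is tilted by the same angle and the image corners show triangular fill wedges — a whole-image rotation by a non-right angle.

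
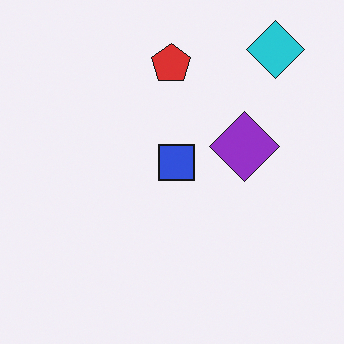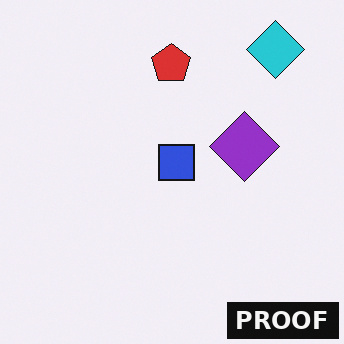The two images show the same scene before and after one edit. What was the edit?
The image was watermarked with the text "PROOF" in the lower-right corner.

A dark label reading "PROOF" appears in the lower-right corner.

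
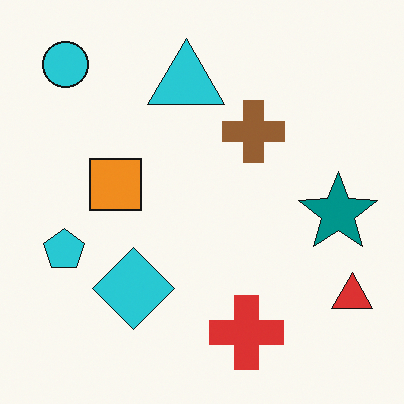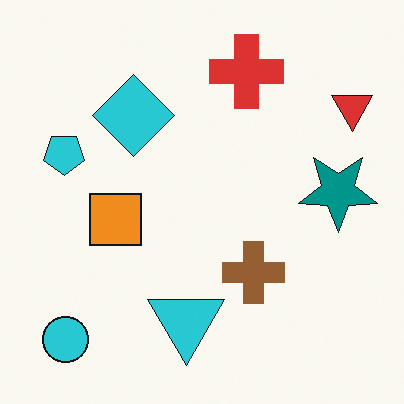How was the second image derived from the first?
The transformation is: flipped vertically (top ↔ bottom).

The cyan circle is in the top-left of the first image and the bottom-left of the second — shapes on opposite sides of the horizontal midline have swapped in a mirror flip.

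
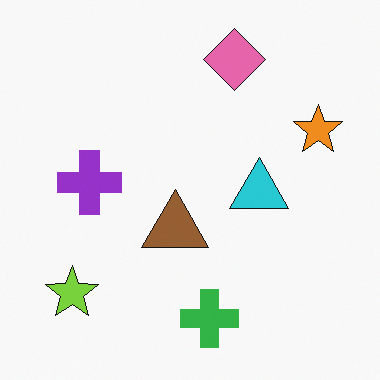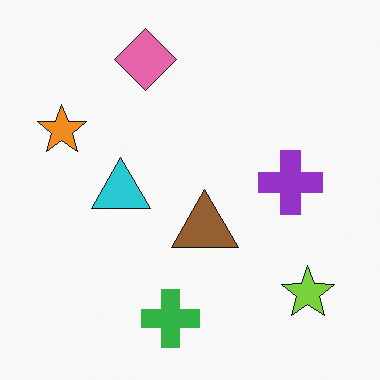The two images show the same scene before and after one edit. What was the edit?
The second image is the first flipped horizontally (left ↔ right).

The orange star is in the right of the first image and the left of the second — shapes on opposite sides of the vertical midline have swapped in a mirror flip.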